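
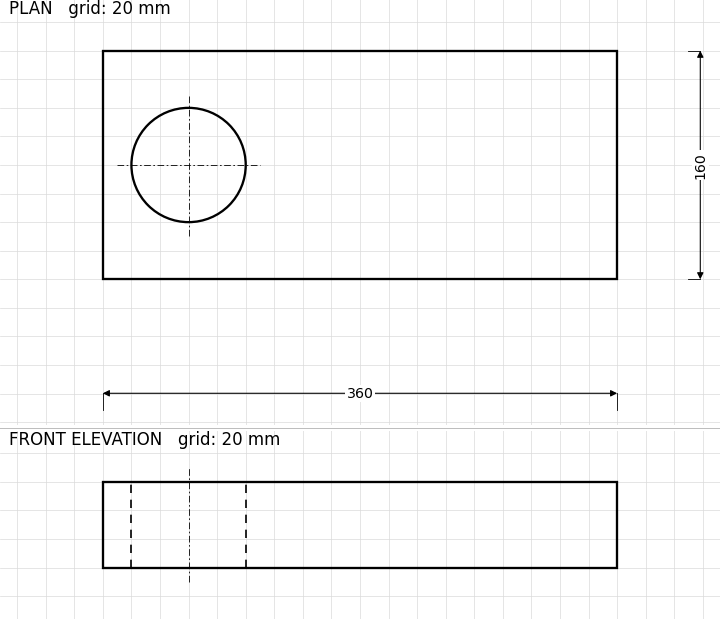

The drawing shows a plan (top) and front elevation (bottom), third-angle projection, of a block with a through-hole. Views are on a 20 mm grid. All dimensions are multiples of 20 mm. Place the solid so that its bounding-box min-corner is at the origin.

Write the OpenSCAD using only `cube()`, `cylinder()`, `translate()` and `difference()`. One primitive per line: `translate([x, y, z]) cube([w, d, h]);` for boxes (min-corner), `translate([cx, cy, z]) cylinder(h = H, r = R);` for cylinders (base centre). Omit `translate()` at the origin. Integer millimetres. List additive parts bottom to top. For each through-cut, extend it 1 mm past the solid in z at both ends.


difference() {
  cube([360, 160, 60]);
  translate([60, 80, -1]) cylinder(h = 62, r = 40);
}


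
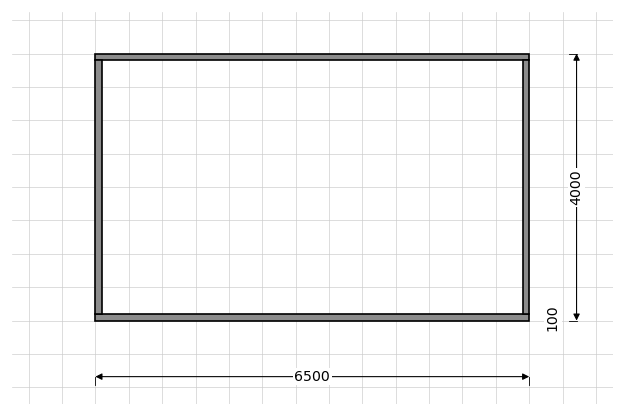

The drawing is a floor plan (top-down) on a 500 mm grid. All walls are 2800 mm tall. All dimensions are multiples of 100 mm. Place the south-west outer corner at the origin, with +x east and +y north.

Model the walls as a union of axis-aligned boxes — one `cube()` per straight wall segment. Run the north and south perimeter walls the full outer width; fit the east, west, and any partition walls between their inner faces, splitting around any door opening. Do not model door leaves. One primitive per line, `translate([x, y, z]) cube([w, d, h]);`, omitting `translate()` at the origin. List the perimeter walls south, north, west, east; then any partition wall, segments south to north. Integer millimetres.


cube([6500, 100, 2800]);
translate([0, 3900, 0]) cube([6500, 100, 2800]);
translate([0, 100, 0]) cube([100, 3800, 2800]);
translate([6400, 100, 0]) cube([100, 3800, 2800]);


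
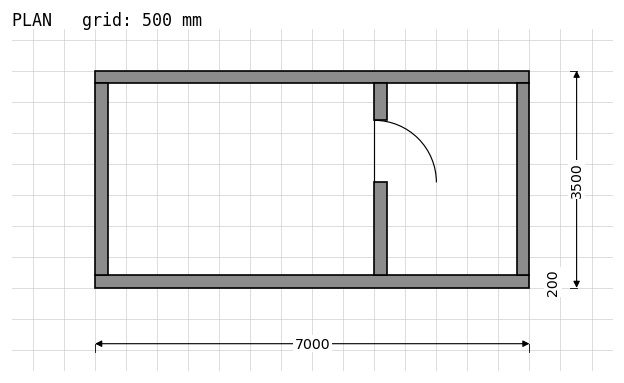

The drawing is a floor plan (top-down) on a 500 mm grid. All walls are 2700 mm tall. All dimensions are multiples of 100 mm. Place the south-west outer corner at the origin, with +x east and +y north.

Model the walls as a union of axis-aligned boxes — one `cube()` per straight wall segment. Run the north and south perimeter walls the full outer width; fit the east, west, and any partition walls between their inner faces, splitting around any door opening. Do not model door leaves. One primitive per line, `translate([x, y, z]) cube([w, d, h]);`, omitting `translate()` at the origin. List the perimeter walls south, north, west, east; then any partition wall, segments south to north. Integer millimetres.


cube([7000, 200, 2700]);
translate([0, 3300, 0]) cube([7000, 200, 2700]);
translate([0, 200, 0]) cube([200, 3100, 2700]);
translate([6800, 200, 0]) cube([200, 3100, 2700]);
translate([4500, 200, 0]) cube([200, 1500, 2700]);
translate([4500, 2700, 0]) cube([200, 600, 2700]);


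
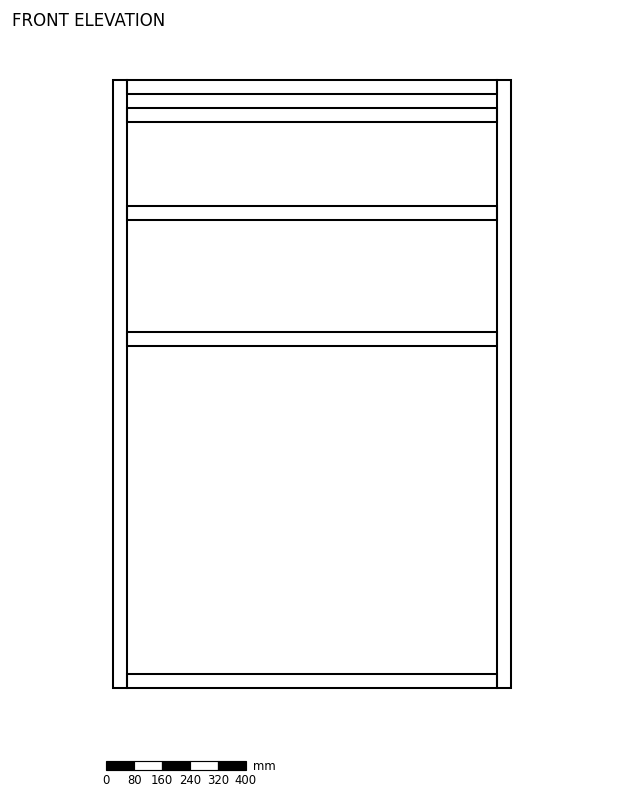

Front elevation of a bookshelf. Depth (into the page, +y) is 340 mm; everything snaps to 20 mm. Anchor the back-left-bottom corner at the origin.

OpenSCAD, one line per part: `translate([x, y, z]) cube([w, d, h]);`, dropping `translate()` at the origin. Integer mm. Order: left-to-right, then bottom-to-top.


cube([40, 340, 1740]);
translate([40, 0, 0]) cube([1060, 340, 40]);
translate([40, 0, 980]) cube([1060, 340, 40]);
translate([40, 0, 1340]) cube([1060, 340, 40]);
translate([40, 0, 1620]) cube([1060, 340, 40]);
translate([40, 0, 1700]) cube([1060, 340, 40]);
translate([1100, 0, 0]) cube([40, 340, 1740]);


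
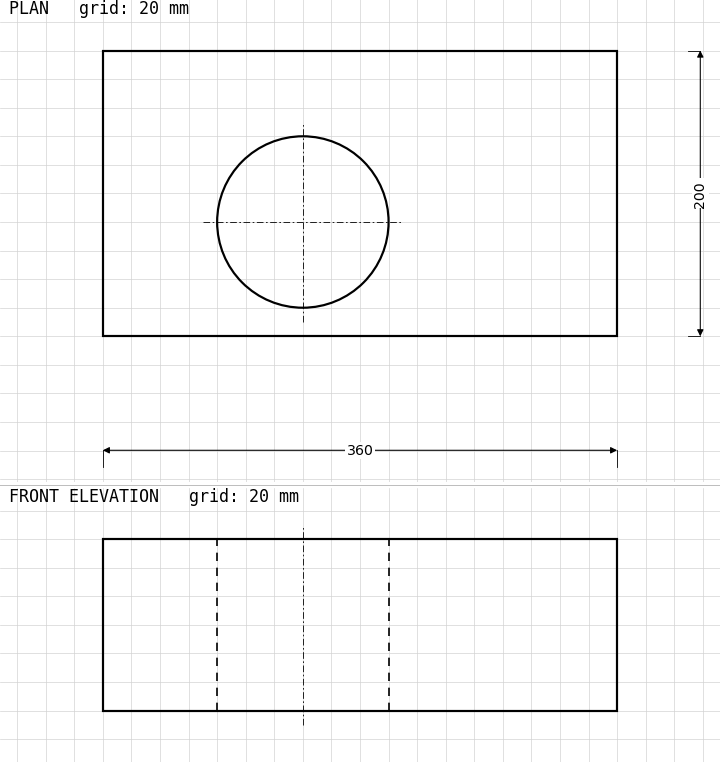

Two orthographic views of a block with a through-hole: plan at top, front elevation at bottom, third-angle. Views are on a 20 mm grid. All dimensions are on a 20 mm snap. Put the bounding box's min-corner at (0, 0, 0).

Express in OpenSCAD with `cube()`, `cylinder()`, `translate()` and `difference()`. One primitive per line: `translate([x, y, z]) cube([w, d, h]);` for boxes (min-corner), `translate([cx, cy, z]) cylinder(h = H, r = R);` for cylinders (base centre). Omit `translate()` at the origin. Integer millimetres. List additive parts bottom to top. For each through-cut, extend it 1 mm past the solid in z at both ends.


difference() {
  cube([360, 200, 120]);
  translate([140, 80, -1]) cylinder(h = 122, r = 60);
}


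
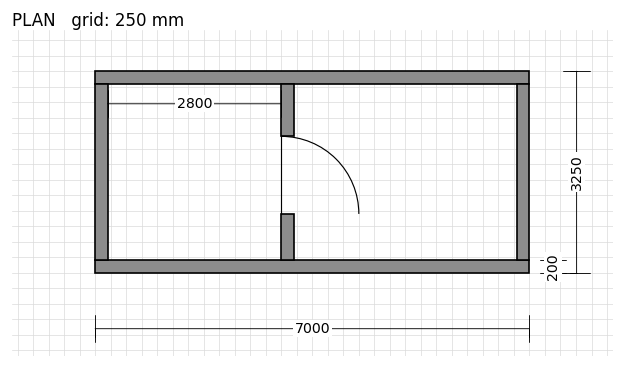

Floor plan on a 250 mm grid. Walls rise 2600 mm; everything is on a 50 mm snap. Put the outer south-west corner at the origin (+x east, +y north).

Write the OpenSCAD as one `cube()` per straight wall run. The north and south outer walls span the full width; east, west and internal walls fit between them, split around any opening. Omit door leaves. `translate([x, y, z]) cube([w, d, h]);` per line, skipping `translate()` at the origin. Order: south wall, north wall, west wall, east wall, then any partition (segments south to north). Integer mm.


cube([7000, 200, 2600]);
translate([0, 3050, 0]) cube([7000, 200, 2600]);
translate([0, 200, 0]) cube([200, 2850, 2600]);
translate([6800, 200, 0]) cube([200, 2850, 2600]);
translate([3000, 200, 0]) cube([200, 750, 2600]);
translate([3000, 2200, 0]) cube([200, 850, 2600]);


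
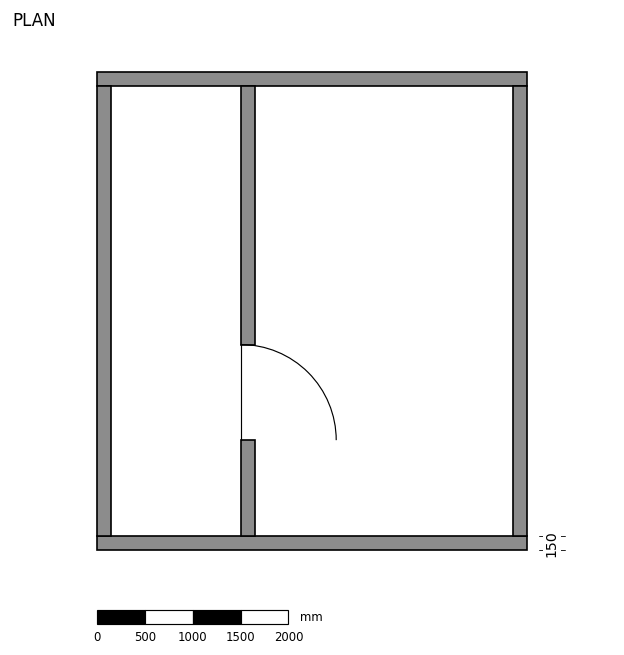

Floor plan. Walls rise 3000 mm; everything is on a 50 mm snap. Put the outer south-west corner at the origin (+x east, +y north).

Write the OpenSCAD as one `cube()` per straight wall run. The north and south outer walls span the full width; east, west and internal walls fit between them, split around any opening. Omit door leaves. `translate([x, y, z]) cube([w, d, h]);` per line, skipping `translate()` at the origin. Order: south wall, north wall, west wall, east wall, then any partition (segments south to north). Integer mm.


cube([4500, 150, 3000]);
translate([0, 4850, 0]) cube([4500, 150, 3000]);
translate([0, 150, 0]) cube([150, 4700, 3000]);
translate([4350, 150, 0]) cube([150, 4700, 3000]);
translate([1500, 150, 0]) cube([150, 1000, 3000]);
translate([1500, 2150, 0]) cube([150, 2700, 3000]);


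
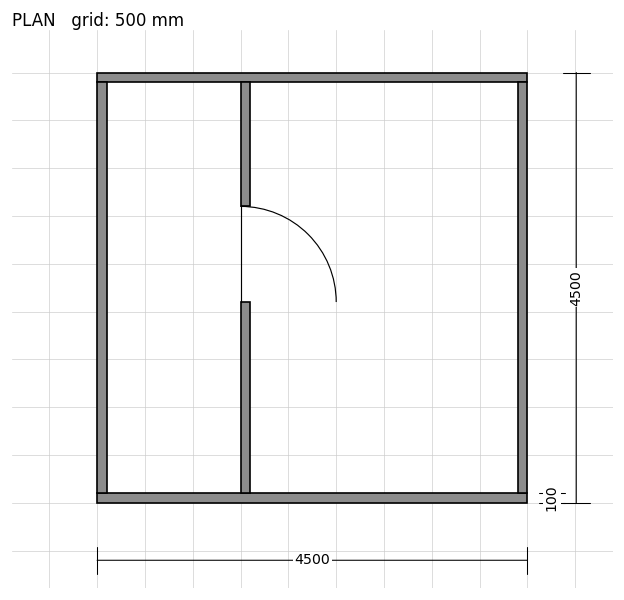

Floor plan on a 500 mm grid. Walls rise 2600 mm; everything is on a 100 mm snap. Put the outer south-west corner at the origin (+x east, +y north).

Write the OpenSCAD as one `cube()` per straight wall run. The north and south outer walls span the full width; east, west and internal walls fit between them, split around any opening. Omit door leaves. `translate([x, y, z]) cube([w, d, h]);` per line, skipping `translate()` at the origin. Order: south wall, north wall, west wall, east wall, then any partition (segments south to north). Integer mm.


cube([4500, 100, 2600]);
translate([0, 4400, 0]) cube([4500, 100, 2600]);
translate([0, 100, 0]) cube([100, 4300, 2600]);
translate([4400, 100, 0]) cube([100, 4300, 2600]);
translate([1500, 100, 0]) cube([100, 2000, 2600]);
translate([1500, 3100, 0]) cube([100, 1300, 2600]);


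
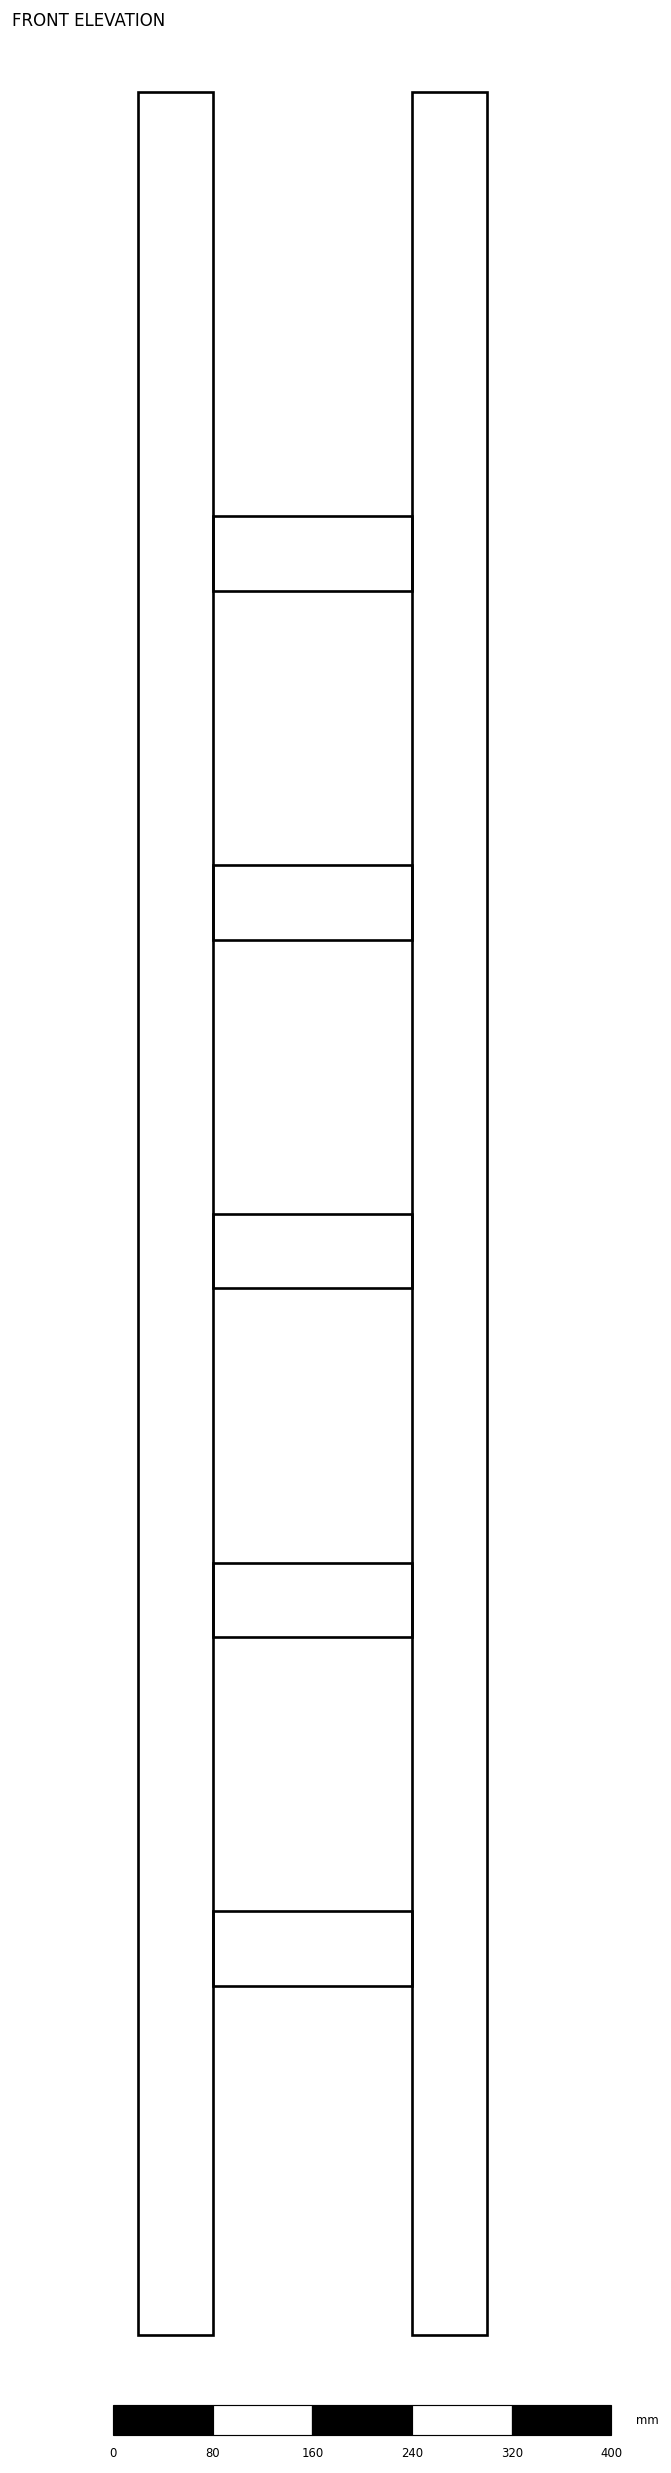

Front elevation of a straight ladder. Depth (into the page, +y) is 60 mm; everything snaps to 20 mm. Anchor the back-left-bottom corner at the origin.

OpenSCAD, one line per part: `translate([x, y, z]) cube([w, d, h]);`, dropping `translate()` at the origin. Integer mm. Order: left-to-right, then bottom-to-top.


cube([60, 60, 1800]);
translate([60, 0, 280]) cube([160, 60, 60]);
translate([60, 0, 560]) cube([160, 60, 60]);
translate([60, 0, 840]) cube([160, 60, 60]);
translate([60, 0, 1120]) cube([160, 60, 60]);
translate([60, 0, 1400]) cube([160, 60, 60]);
translate([220, 0, 0]) cube([60, 60, 1800]);


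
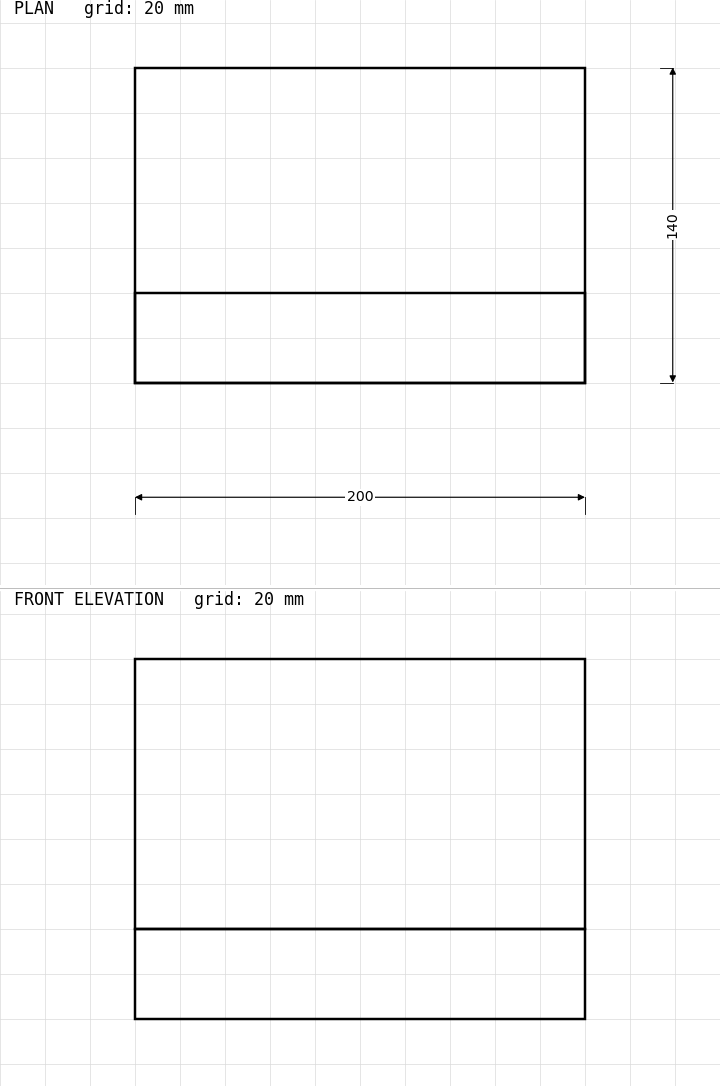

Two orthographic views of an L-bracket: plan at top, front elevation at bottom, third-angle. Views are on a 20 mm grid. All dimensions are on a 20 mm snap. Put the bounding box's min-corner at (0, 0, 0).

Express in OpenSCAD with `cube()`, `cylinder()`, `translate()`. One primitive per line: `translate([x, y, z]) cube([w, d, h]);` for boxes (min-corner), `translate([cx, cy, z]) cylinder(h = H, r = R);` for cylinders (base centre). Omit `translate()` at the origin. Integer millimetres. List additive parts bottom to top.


cube([200, 140, 40]);
translate([0, 0, 40]) cube([200, 40, 120]);


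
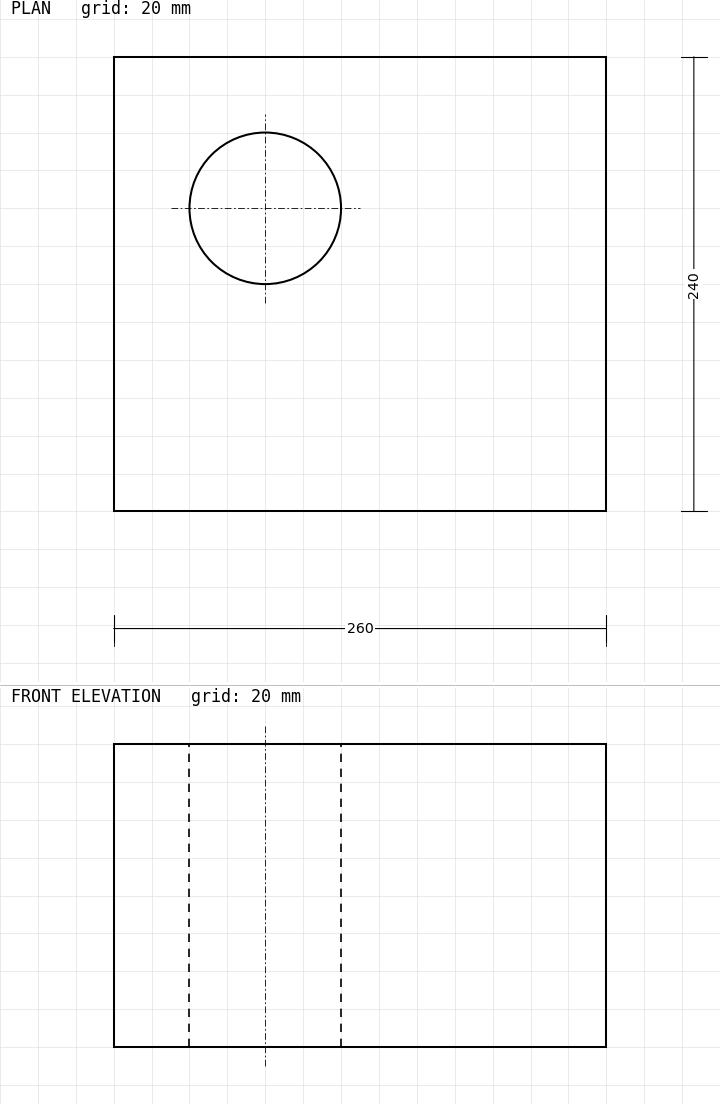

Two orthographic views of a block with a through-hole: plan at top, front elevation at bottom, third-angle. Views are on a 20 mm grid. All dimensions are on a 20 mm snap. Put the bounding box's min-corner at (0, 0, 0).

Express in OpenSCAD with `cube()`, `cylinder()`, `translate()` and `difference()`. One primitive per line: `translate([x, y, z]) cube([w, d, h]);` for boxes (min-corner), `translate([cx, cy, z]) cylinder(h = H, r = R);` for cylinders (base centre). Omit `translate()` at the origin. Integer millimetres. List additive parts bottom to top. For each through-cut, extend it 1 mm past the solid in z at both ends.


difference() {
  cube([260, 240, 160]);
  translate([80, 160, -1]) cylinder(h = 162, r = 40);
}


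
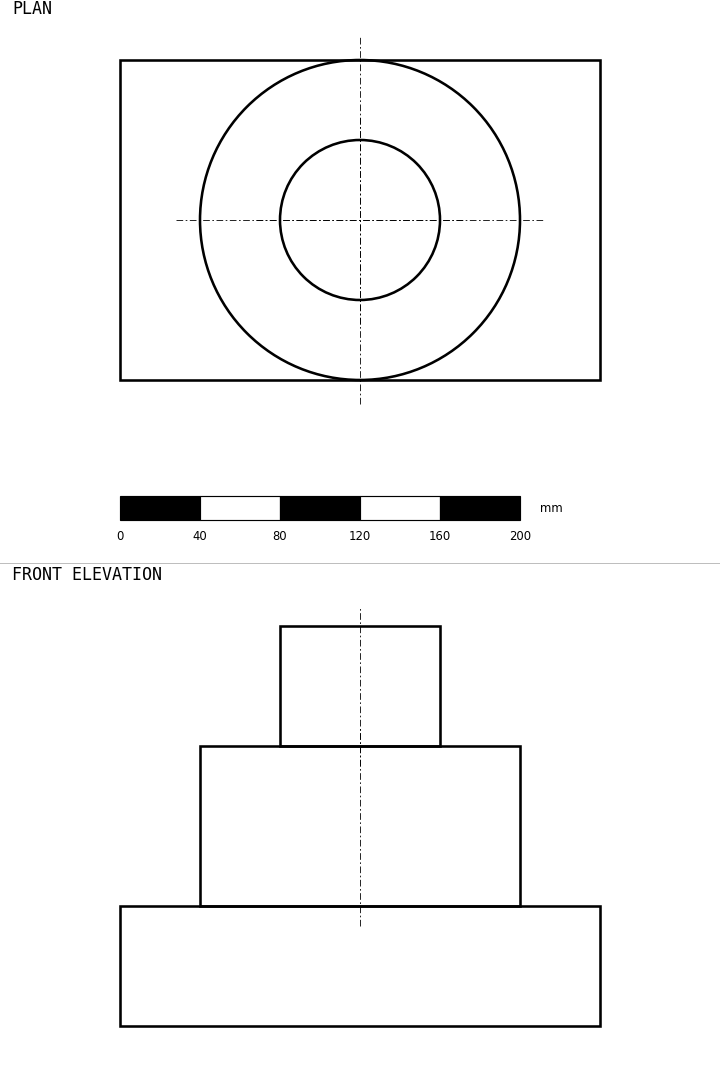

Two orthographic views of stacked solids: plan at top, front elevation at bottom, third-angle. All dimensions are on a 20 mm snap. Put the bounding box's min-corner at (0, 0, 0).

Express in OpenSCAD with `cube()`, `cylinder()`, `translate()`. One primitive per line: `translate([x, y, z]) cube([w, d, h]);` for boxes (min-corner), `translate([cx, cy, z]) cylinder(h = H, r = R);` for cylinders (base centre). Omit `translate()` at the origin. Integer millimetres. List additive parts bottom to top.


cube([240, 160, 60]);
translate([120, 80, 60]) cylinder(h = 80, r = 80);
translate([120, 80, 140]) cylinder(h = 60, r = 40);


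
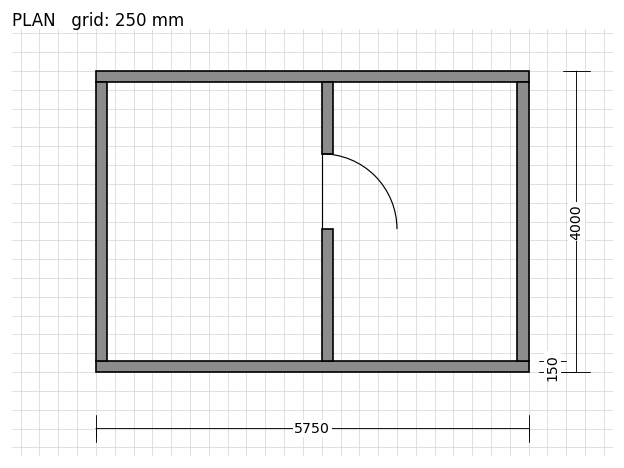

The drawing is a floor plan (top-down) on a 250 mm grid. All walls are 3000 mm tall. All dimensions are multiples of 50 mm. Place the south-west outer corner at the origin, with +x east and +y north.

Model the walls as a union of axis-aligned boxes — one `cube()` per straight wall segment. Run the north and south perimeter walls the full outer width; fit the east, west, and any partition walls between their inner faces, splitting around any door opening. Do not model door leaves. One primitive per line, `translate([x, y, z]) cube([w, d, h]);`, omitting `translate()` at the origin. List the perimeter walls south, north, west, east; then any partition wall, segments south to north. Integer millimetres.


cube([5750, 150, 3000]);
translate([0, 3850, 0]) cube([5750, 150, 3000]);
translate([0, 150, 0]) cube([150, 3700, 3000]);
translate([5600, 150, 0]) cube([150, 3700, 3000]);
translate([3000, 150, 0]) cube([150, 1750, 3000]);
translate([3000, 2900, 0]) cube([150, 950, 3000]);


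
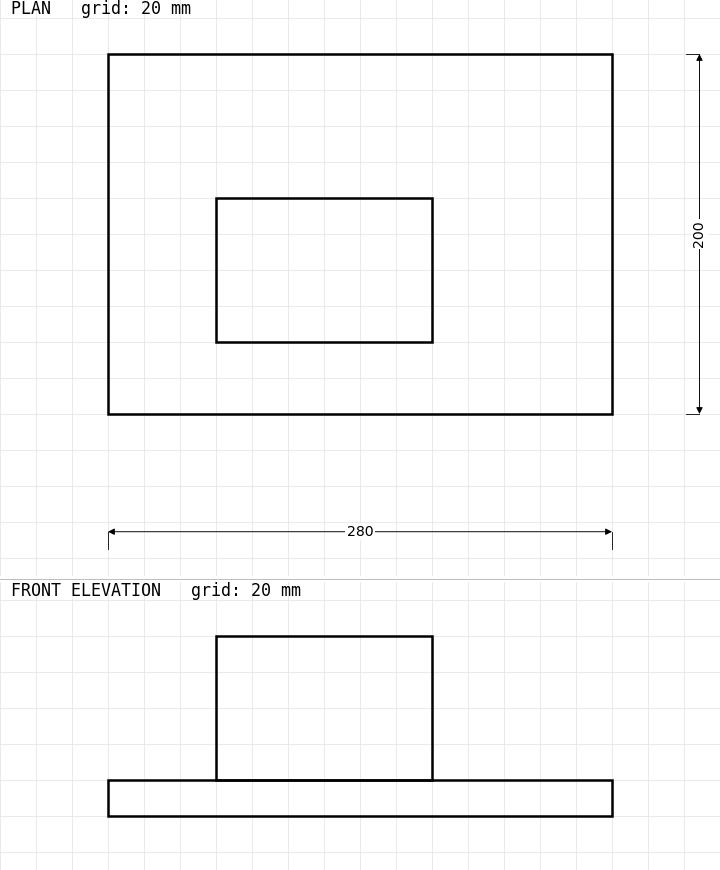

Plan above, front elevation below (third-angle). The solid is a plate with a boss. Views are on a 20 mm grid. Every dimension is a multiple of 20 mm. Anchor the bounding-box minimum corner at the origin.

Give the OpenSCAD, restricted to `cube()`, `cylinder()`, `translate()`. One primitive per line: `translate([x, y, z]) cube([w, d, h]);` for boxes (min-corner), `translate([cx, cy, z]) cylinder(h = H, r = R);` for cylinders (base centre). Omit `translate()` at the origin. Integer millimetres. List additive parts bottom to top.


cube([280, 200, 20]);
translate([60, 40, 20]) cube([120, 80, 80]);


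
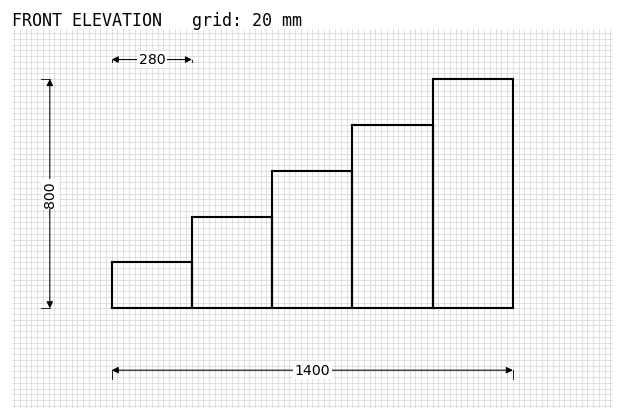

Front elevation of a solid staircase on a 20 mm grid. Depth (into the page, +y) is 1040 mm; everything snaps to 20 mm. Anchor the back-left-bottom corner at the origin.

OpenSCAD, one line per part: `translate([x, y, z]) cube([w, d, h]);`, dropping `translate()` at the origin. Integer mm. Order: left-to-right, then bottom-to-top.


cube([280, 1040, 160]);
translate([280, 0, 0]) cube([280, 1040, 320]);
translate([560, 0, 0]) cube([280, 1040, 480]);
translate([840, 0, 0]) cube([280, 1040, 640]);
translate([1120, 0, 0]) cube([280, 1040, 800]);


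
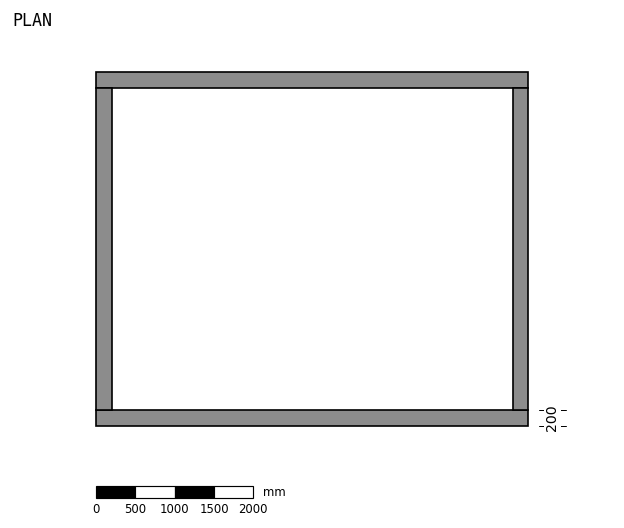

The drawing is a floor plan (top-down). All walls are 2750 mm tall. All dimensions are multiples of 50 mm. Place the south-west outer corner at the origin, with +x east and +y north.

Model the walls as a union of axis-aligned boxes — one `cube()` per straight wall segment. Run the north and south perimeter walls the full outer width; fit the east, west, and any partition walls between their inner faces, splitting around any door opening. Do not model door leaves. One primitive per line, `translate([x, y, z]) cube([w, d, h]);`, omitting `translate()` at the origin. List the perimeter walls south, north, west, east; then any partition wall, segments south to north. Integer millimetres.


cube([5500, 200, 2750]);
translate([0, 4300, 0]) cube([5500, 200, 2750]);
translate([0, 200, 0]) cube([200, 4100, 2750]);
translate([5300, 200, 0]) cube([200, 4100, 2750]);


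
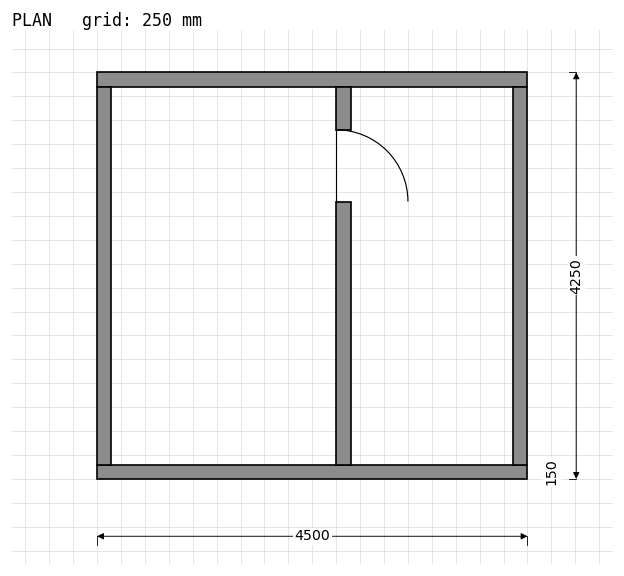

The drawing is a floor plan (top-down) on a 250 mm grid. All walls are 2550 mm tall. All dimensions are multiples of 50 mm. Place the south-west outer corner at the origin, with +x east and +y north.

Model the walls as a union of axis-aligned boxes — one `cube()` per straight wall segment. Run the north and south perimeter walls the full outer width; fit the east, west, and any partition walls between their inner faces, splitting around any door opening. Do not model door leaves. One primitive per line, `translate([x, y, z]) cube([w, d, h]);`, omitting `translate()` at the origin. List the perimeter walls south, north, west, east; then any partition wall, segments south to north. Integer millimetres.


cube([4500, 150, 2550]);
translate([0, 4100, 0]) cube([4500, 150, 2550]);
translate([0, 150, 0]) cube([150, 3950, 2550]);
translate([4350, 150, 0]) cube([150, 3950, 2550]);
translate([2500, 150, 0]) cube([150, 2750, 2550]);
translate([2500, 3650, 0]) cube([150, 450, 2550]);


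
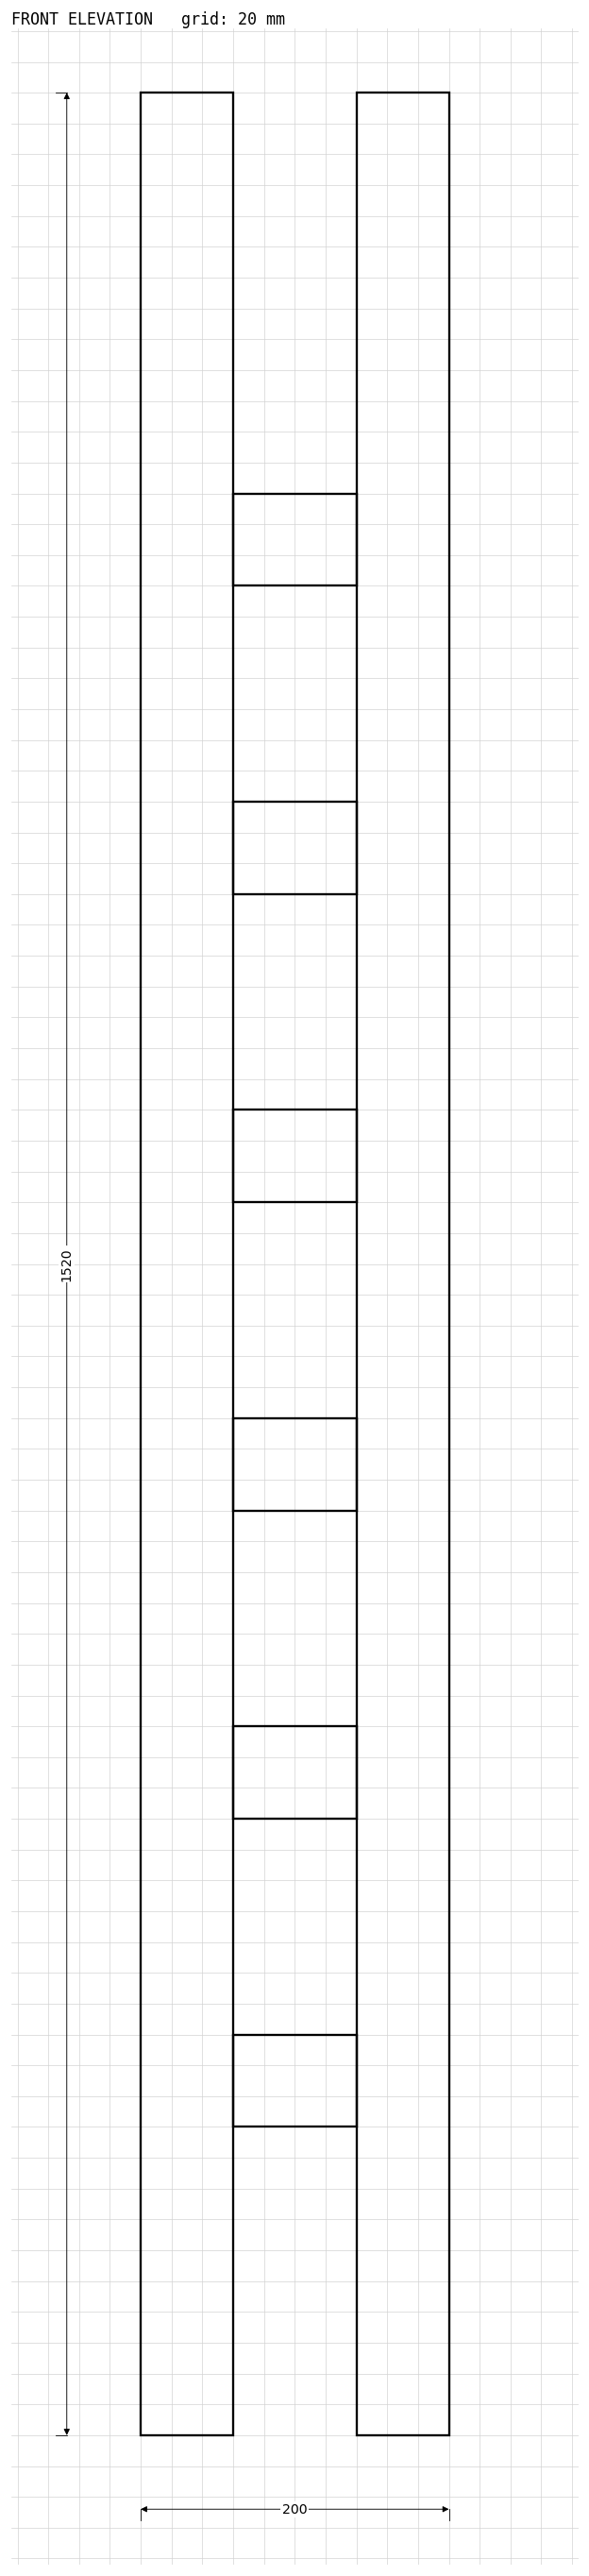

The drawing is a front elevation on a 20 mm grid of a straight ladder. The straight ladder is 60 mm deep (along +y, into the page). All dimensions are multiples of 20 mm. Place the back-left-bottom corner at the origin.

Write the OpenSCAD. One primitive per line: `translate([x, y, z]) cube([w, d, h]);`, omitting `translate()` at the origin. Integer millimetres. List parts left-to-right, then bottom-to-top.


cube([60, 60, 1520]);
translate([60, 0, 200]) cube([80, 60, 60]);
translate([60, 0, 400]) cube([80, 60, 60]);
translate([60, 0, 600]) cube([80, 60, 60]);
translate([60, 0, 800]) cube([80, 60, 60]);
translate([60, 0, 1000]) cube([80, 60, 60]);
translate([60, 0, 1200]) cube([80, 60, 60]);
translate([140, 0, 0]) cube([60, 60, 1520]);


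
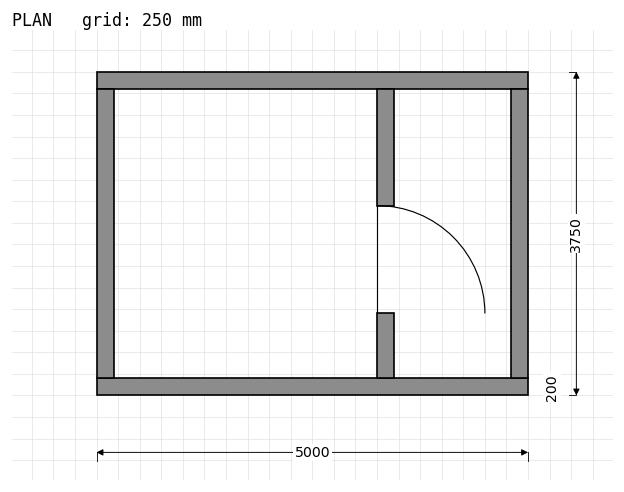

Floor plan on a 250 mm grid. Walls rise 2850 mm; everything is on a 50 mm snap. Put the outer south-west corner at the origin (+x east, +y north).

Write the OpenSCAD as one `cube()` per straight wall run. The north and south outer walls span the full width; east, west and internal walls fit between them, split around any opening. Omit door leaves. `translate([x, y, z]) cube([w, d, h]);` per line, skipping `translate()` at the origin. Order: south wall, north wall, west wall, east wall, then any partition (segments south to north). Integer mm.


cube([5000, 200, 2850]);
translate([0, 3550, 0]) cube([5000, 200, 2850]);
translate([0, 200, 0]) cube([200, 3350, 2850]);
translate([4800, 200, 0]) cube([200, 3350, 2850]);
translate([3250, 200, 0]) cube([200, 750, 2850]);
translate([3250, 2200, 0]) cube([200, 1350, 2850]);


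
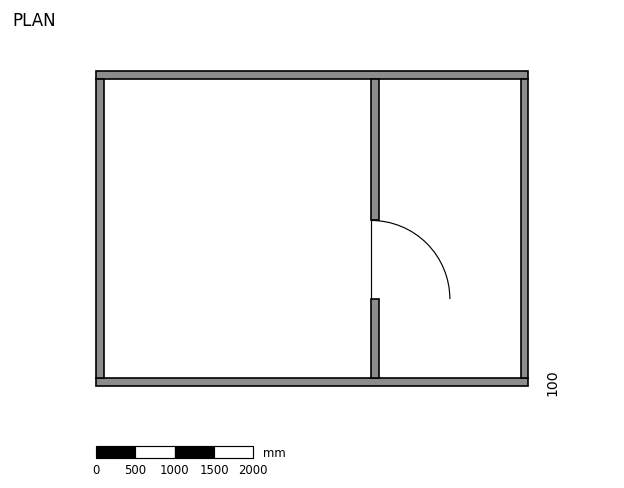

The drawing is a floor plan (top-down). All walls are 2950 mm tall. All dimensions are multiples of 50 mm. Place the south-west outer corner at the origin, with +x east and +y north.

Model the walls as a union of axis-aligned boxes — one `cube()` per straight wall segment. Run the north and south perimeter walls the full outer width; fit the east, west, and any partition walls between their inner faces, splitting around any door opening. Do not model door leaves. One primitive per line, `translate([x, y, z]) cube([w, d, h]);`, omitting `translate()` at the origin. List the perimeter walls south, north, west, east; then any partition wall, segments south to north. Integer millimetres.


cube([5500, 100, 2950]);
translate([0, 3900, 0]) cube([5500, 100, 2950]);
translate([0, 100, 0]) cube([100, 3800, 2950]);
translate([5400, 100, 0]) cube([100, 3800, 2950]);
translate([3500, 100, 0]) cube([100, 1000, 2950]);
translate([3500, 2100, 0]) cube([100, 1800, 2950]);


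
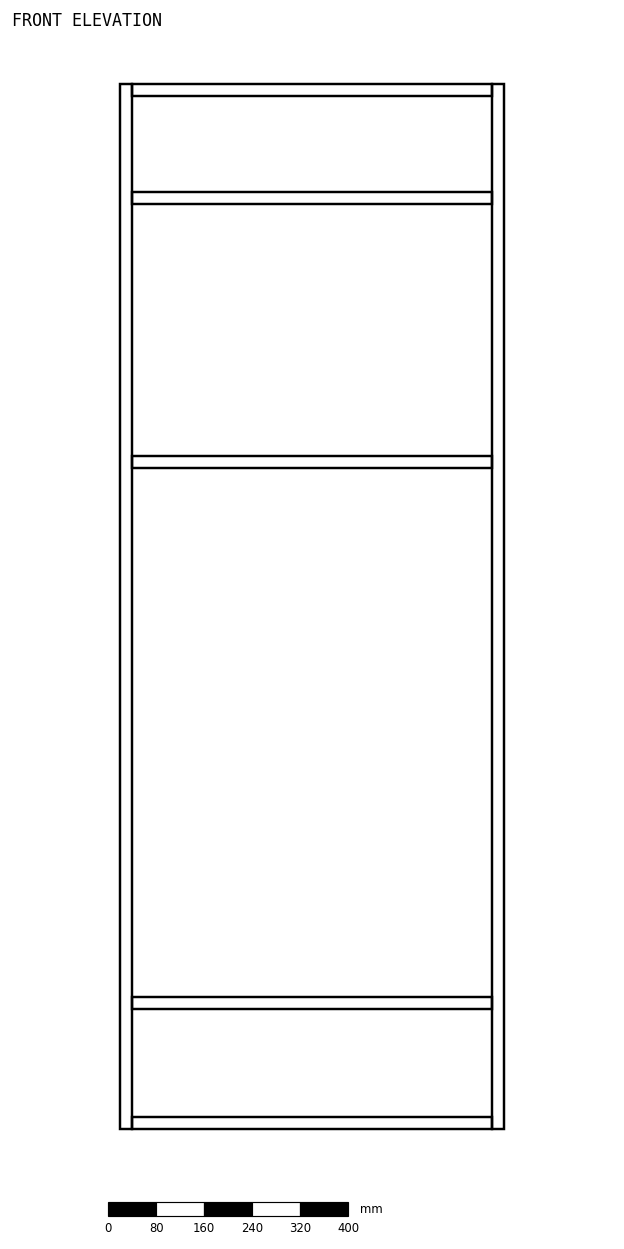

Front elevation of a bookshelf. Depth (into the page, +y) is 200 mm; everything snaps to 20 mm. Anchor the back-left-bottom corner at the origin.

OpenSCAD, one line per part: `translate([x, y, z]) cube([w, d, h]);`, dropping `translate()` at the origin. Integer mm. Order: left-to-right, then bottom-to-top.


cube([20, 200, 1740]);
translate([20, 0, 0]) cube([600, 200, 20]);
translate([20, 0, 200]) cube([600, 200, 20]);
translate([20, 0, 1100]) cube([600, 200, 20]);
translate([20, 0, 1540]) cube([600, 200, 20]);
translate([20, 0, 1720]) cube([600, 200, 20]);
translate([620, 0, 0]) cube([20, 200, 1740]);


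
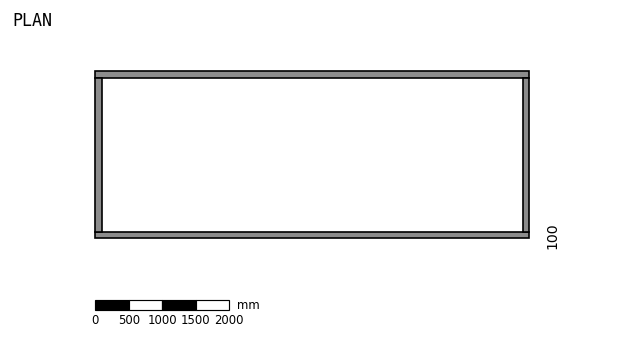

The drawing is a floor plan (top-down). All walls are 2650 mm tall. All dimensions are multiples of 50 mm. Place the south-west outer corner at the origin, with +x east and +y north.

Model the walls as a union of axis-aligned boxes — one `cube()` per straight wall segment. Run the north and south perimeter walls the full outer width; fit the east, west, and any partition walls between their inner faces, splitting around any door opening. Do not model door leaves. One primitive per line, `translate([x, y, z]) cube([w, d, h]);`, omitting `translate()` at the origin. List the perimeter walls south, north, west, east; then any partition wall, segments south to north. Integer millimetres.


cube([6500, 100, 2650]);
translate([0, 2400, 0]) cube([6500, 100, 2650]);
translate([0, 100, 0]) cube([100, 2300, 2650]);
translate([6400, 100, 0]) cube([100, 2300, 2650]);


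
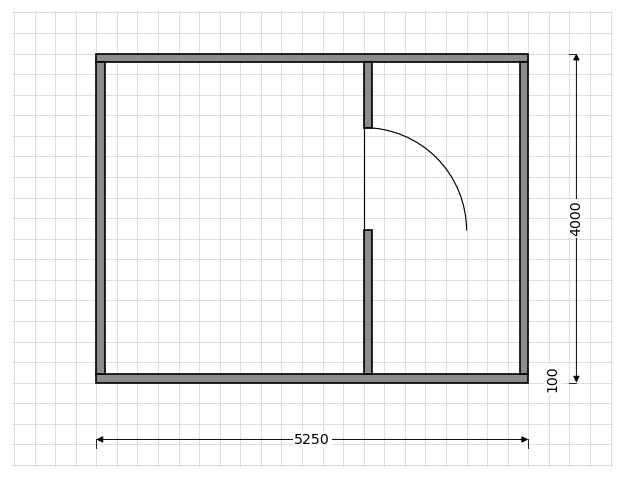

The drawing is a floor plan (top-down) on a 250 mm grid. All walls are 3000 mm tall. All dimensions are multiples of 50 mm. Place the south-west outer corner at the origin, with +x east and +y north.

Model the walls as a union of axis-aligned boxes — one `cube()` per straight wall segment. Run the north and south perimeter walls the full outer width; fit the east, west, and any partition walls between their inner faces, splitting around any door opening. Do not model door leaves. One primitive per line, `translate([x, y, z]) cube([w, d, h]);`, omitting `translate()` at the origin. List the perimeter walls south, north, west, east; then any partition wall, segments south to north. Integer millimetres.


cube([5250, 100, 3000]);
translate([0, 3900, 0]) cube([5250, 100, 3000]);
translate([0, 100, 0]) cube([100, 3800, 3000]);
translate([5150, 100, 0]) cube([100, 3800, 3000]);
translate([3250, 100, 0]) cube([100, 1750, 3000]);
translate([3250, 3100, 0]) cube([100, 800, 3000]);


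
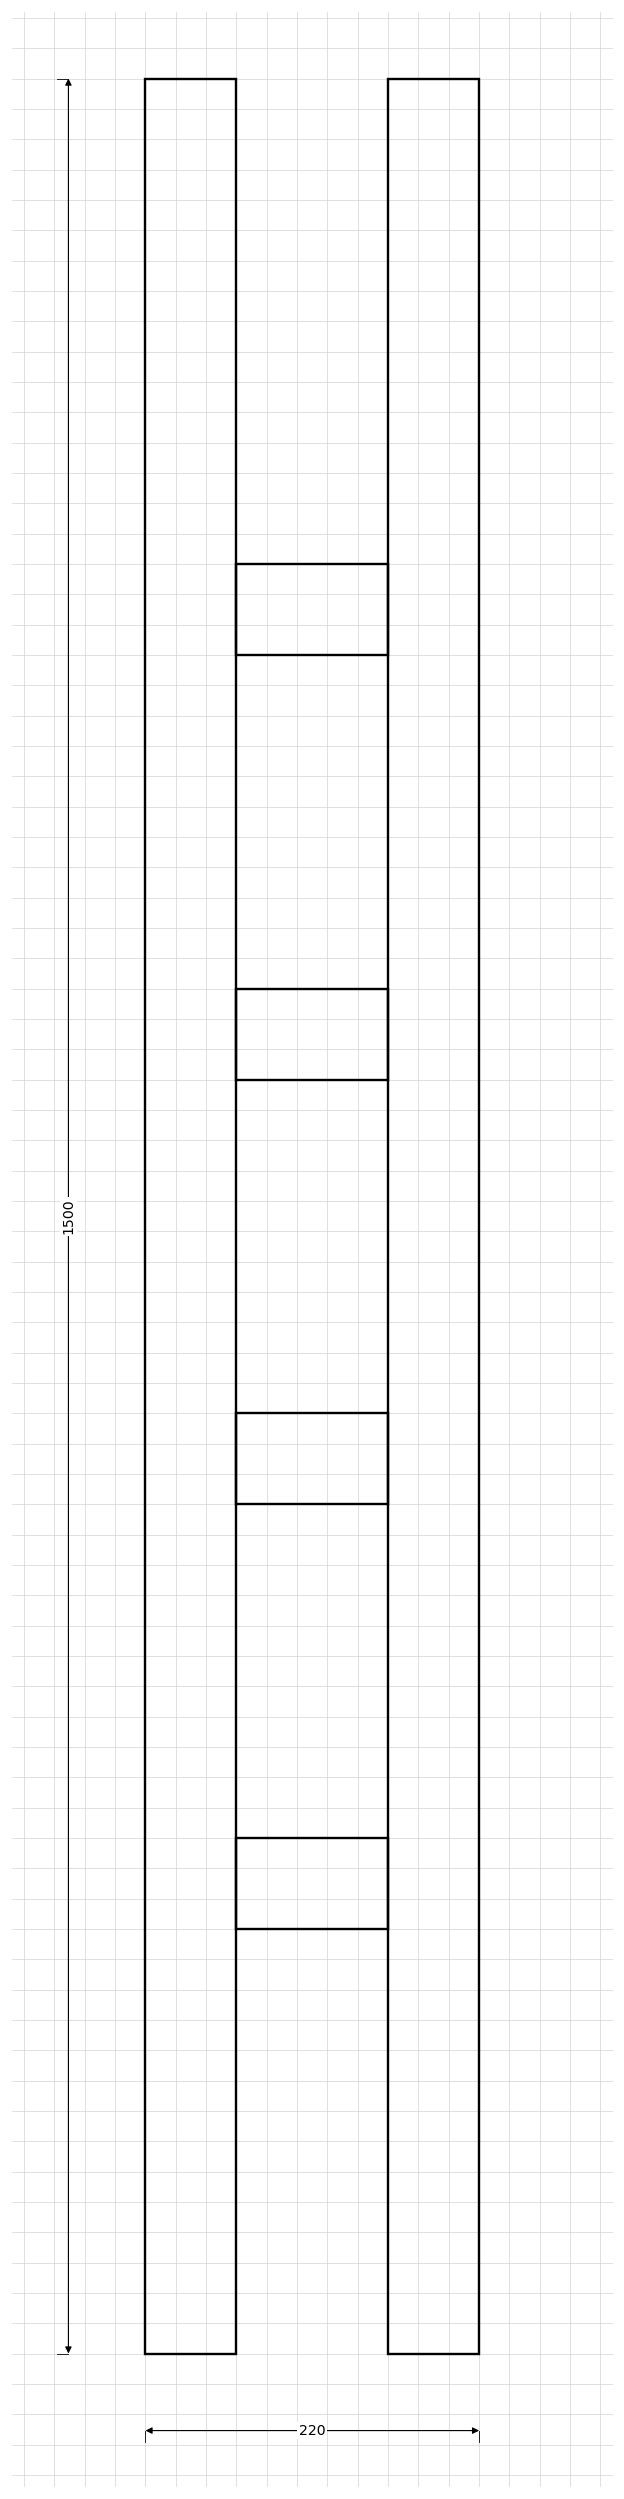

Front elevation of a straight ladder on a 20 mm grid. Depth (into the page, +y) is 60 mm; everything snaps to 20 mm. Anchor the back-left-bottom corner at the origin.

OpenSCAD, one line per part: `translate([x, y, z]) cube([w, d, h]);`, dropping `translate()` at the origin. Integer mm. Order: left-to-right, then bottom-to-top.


cube([60, 60, 1500]);
translate([60, 0, 280]) cube([100, 60, 60]);
translate([60, 0, 560]) cube([100, 60, 60]);
translate([60, 0, 840]) cube([100, 60, 60]);
translate([60, 0, 1120]) cube([100, 60, 60]);
translate([160, 0, 0]) cube([60, 60, 1500]);


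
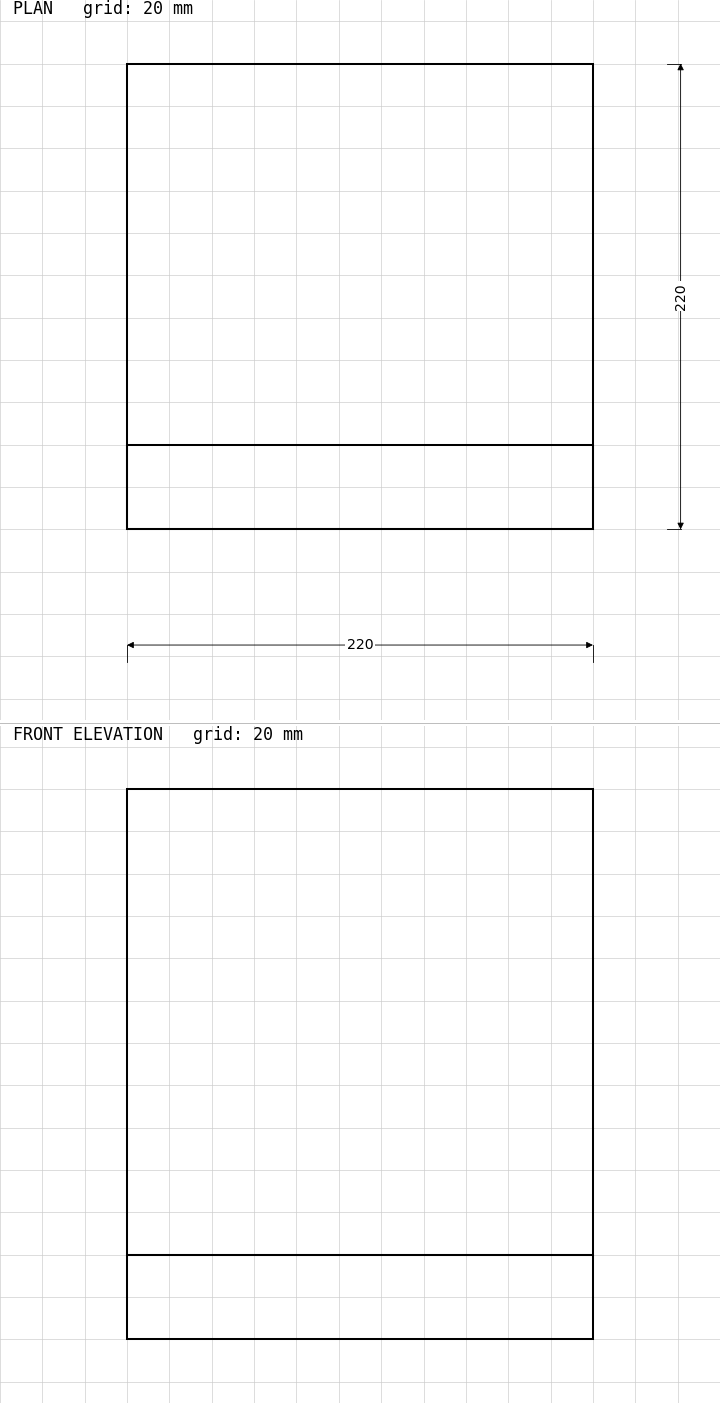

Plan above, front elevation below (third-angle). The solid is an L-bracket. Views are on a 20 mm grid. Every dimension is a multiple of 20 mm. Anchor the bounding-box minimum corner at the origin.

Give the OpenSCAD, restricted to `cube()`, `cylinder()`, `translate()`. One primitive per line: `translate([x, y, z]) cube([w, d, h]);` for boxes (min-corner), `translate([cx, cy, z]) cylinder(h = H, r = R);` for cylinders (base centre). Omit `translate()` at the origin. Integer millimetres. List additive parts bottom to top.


cube([220, 220, 40]);
translate([0, 0, 40]) cube([220, 40, 220]);


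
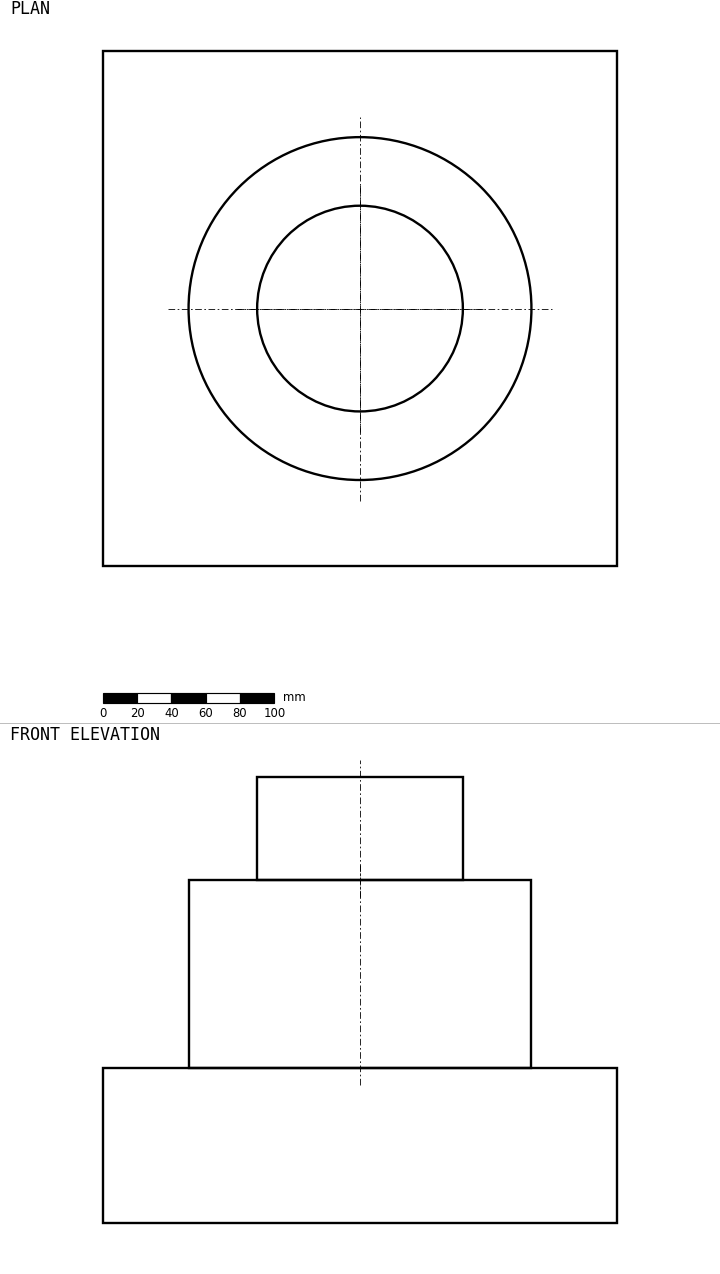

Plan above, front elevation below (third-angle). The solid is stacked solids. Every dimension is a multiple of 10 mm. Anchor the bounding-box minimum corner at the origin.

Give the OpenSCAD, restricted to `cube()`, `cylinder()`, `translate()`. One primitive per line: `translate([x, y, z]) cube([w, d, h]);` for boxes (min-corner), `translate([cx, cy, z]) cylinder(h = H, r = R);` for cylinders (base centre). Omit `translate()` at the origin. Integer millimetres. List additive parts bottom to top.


cube([300, 300, 90]);
translate([150, 150, 90]) cylinder(h = 110, r = 100);
translate([150, 150, 200]) cylinder(h = 60, r = 60);


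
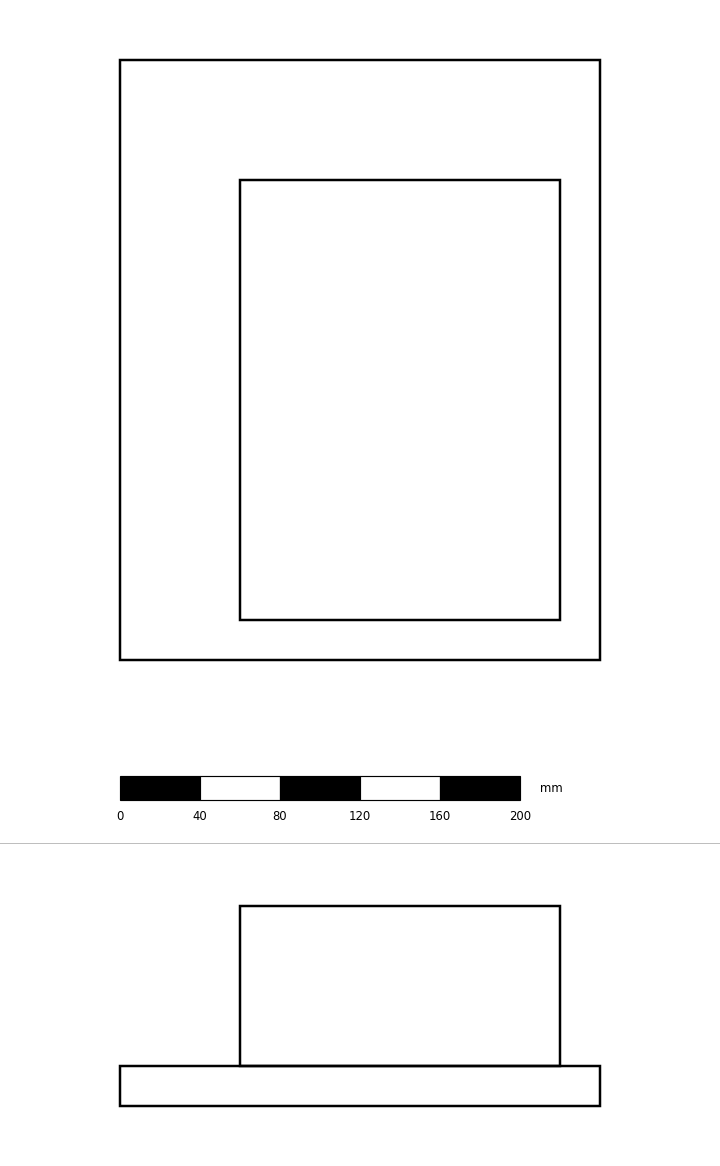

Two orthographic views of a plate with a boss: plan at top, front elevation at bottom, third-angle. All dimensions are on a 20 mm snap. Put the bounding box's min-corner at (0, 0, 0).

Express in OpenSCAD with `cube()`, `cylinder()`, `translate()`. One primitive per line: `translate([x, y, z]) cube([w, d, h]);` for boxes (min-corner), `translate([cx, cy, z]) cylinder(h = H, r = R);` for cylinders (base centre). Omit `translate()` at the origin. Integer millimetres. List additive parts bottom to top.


cube([240, 300, 20]);
translate([60, 20, 20]) cube([160, 220, 80]);


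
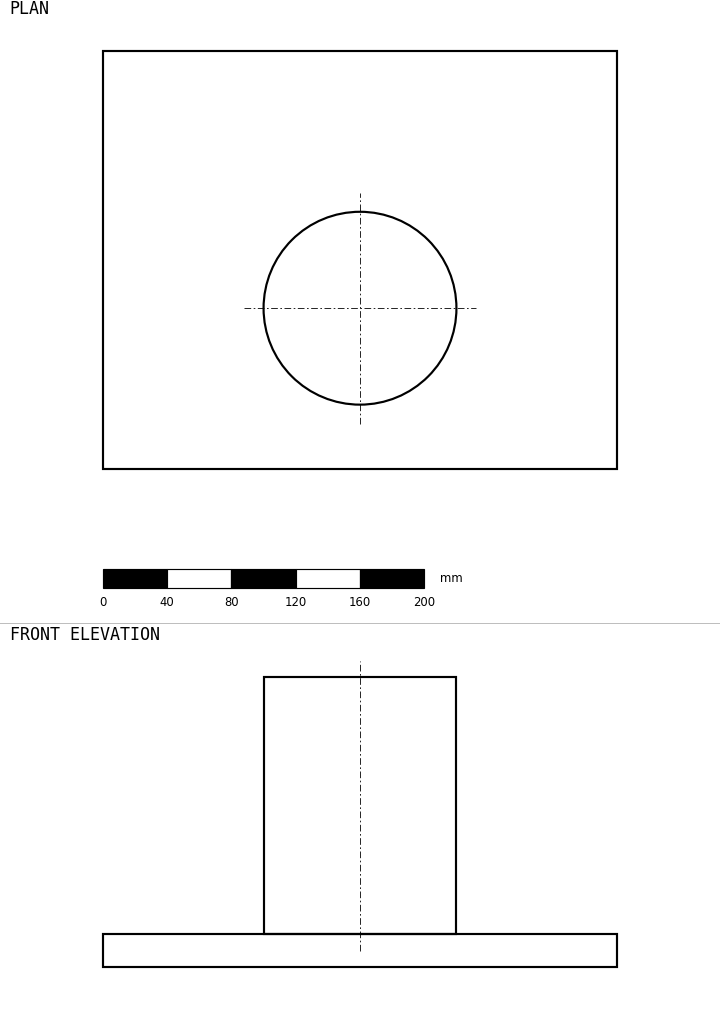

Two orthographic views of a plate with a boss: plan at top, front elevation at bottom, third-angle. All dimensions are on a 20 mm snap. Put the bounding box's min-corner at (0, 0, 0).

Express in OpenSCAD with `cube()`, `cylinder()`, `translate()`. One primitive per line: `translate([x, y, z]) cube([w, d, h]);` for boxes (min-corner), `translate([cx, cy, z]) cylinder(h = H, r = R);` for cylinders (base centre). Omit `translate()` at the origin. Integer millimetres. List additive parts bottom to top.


cube([320, 260, 20]);
translate([160, 100, 20]) cylinder(h = 160, r = 60);


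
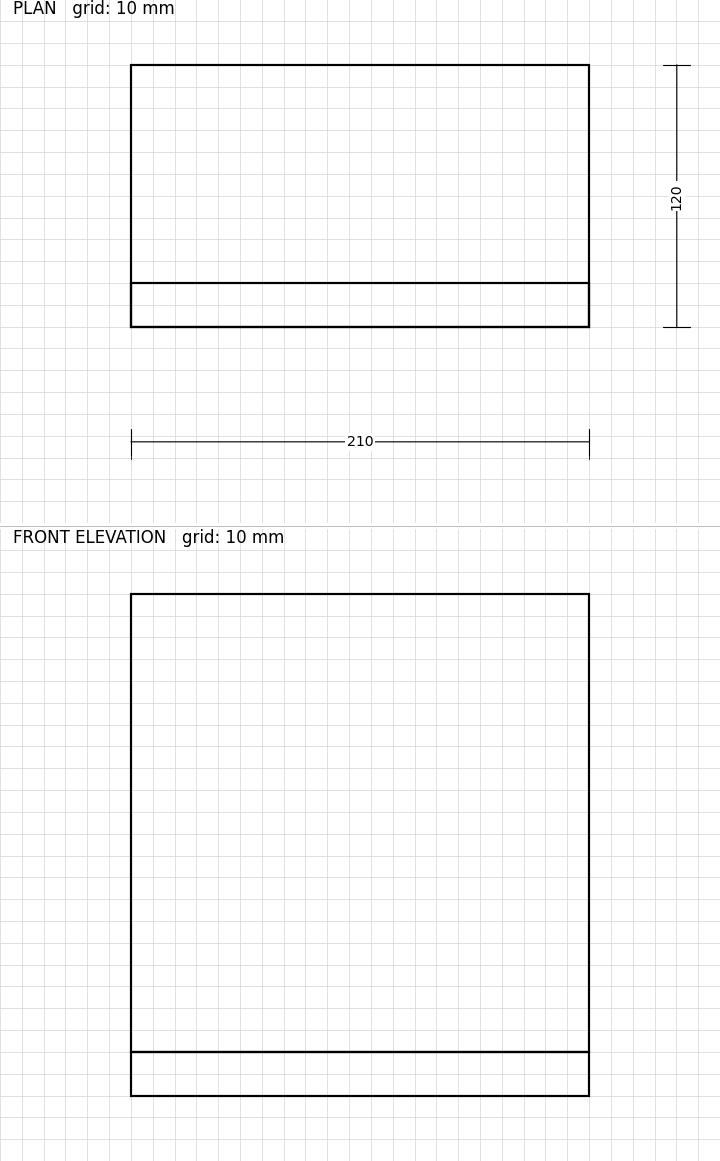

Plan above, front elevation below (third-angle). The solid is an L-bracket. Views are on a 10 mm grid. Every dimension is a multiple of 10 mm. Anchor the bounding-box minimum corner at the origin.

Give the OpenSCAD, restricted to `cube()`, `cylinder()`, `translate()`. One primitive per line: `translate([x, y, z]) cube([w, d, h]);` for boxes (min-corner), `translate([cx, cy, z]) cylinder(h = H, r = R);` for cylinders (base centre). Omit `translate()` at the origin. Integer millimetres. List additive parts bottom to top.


cube([210, 120, 20]);
translate([0, 0, 20]) cube([210, 20, 210]);


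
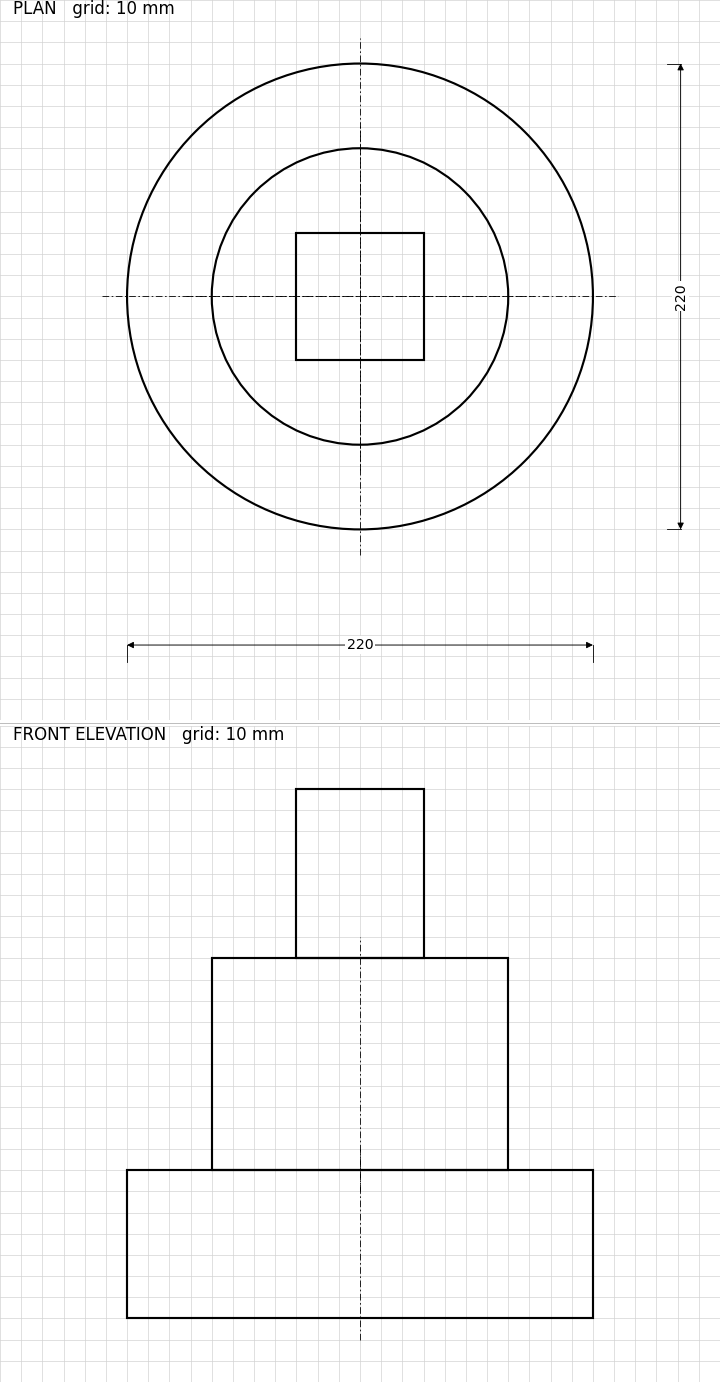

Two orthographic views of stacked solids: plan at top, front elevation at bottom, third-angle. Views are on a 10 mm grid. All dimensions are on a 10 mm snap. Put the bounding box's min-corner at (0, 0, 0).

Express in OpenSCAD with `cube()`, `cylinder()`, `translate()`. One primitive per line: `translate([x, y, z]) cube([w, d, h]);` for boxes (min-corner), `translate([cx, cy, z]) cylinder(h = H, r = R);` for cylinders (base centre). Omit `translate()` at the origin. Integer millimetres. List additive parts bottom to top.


translate([110, 110, 0]) cylinder(h = 70, r = 110);
translate([110, 110, 70]) cylinder(h = 100, r = 70);
translate([80, 80, 170]) cube([60, 60, 80]);


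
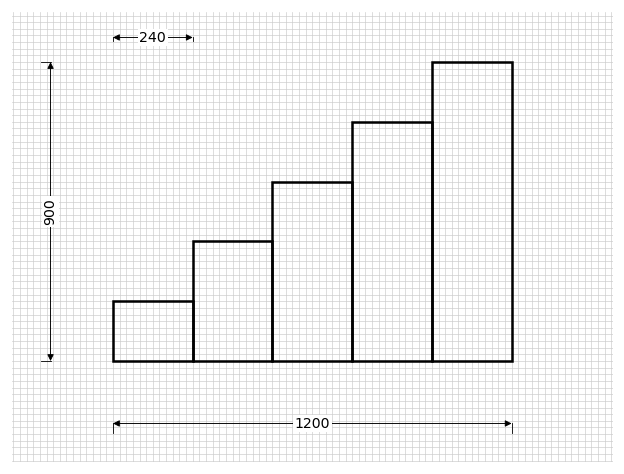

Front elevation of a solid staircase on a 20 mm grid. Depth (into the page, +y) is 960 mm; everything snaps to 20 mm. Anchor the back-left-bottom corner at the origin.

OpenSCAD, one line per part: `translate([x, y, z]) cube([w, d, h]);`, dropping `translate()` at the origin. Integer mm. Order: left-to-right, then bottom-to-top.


cube([240, 960, 180]);
translate([240, 0, 0]) cube([240, 960, 360]);
translate([480, 0, 0]) cube([240, 960, 540]);
translate([720, 0, 0]) cube([240, 960, 720]);
translate([960, 0, 0]) cube([240, 960, 900]);


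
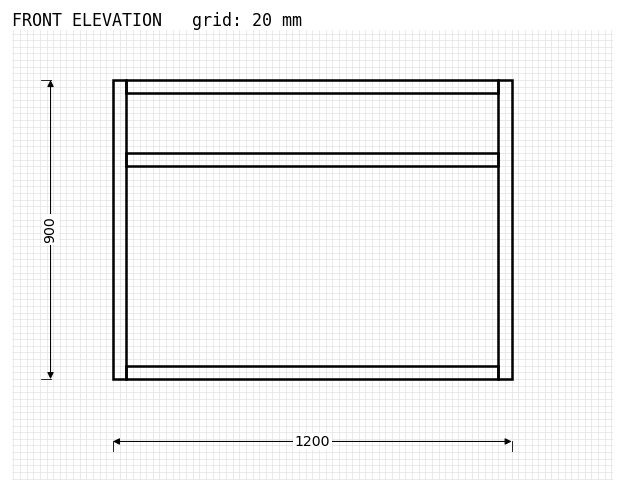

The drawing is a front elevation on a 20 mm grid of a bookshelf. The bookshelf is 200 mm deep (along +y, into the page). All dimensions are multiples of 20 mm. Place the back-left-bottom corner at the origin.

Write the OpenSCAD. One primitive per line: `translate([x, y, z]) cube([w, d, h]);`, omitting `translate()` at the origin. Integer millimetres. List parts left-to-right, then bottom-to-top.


cube([40, 200, 900]);
translate([40, 0, 0]) cube([1120, 200, 40]);
translate([40, 0, 640]) cube([1120, 200, 40]);
translate([40, 0, 860]) cube([1120, 200, 40]);
translate([1160, 0, 0]) cube([40, 200, 900]);


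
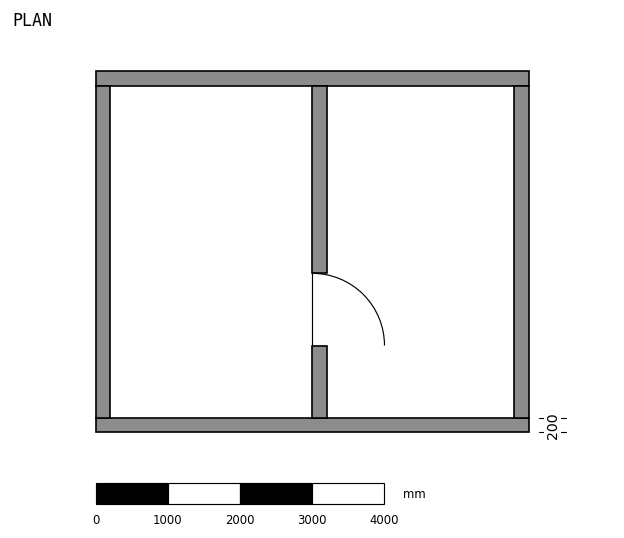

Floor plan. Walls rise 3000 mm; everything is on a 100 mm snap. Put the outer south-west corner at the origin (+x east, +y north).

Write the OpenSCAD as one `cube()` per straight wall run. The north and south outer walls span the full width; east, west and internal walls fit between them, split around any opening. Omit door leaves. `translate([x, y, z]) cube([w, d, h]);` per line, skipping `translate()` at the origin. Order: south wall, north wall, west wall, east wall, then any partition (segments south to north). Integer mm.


cube([6000, 200, 3000]);
translate([0, 4800, 0]) cube([6000, 200, 3000]);
translate([0, 200, 0]) cube([200, 4600, 3000]);
translate([5800, 200, 0]) cube([200, 4600, 3000]);
translate([3000, 200, 0]) cube([200, 1000, 3000]);
translate([3000, 2200, 0]) cube([200, 2600, 3000]);


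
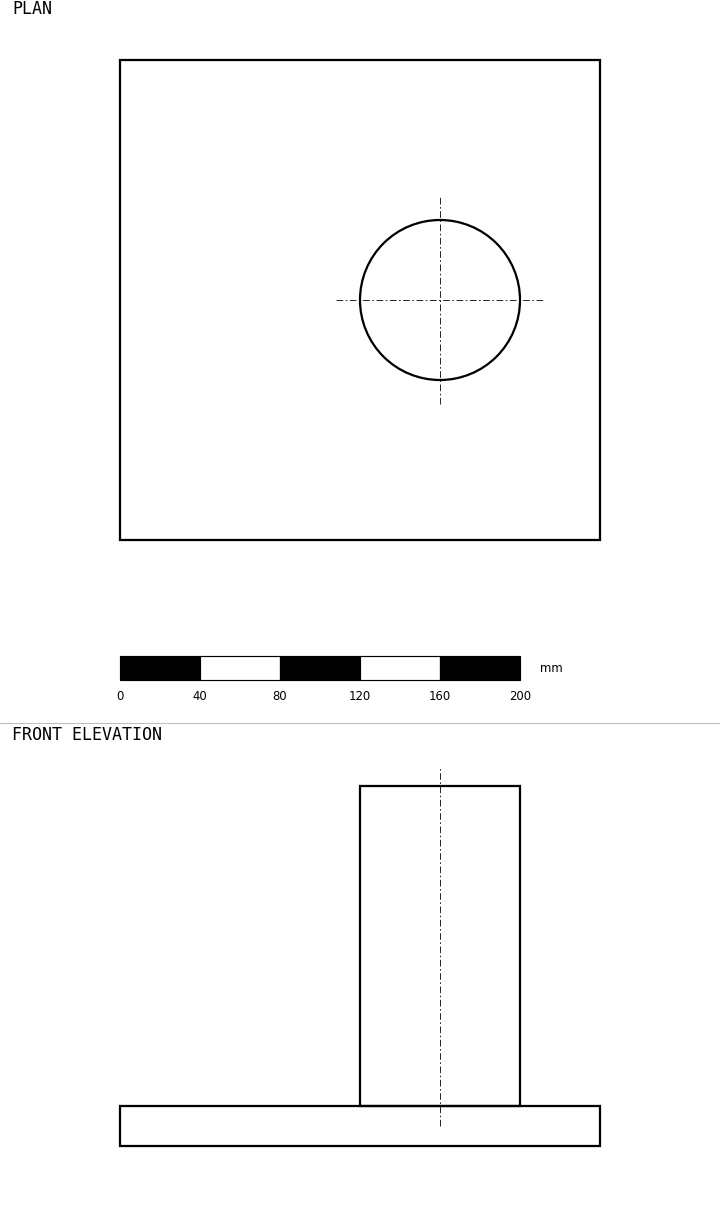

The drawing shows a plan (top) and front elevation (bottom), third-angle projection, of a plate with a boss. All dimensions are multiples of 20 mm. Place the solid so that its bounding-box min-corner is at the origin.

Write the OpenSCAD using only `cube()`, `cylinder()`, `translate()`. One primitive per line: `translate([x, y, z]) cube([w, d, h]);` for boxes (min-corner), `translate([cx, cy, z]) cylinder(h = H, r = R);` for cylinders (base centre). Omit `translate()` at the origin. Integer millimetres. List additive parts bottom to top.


cube([240, 240, 20]);
translate([160, 120, 20]) cylinder(h = 160, r = 40);


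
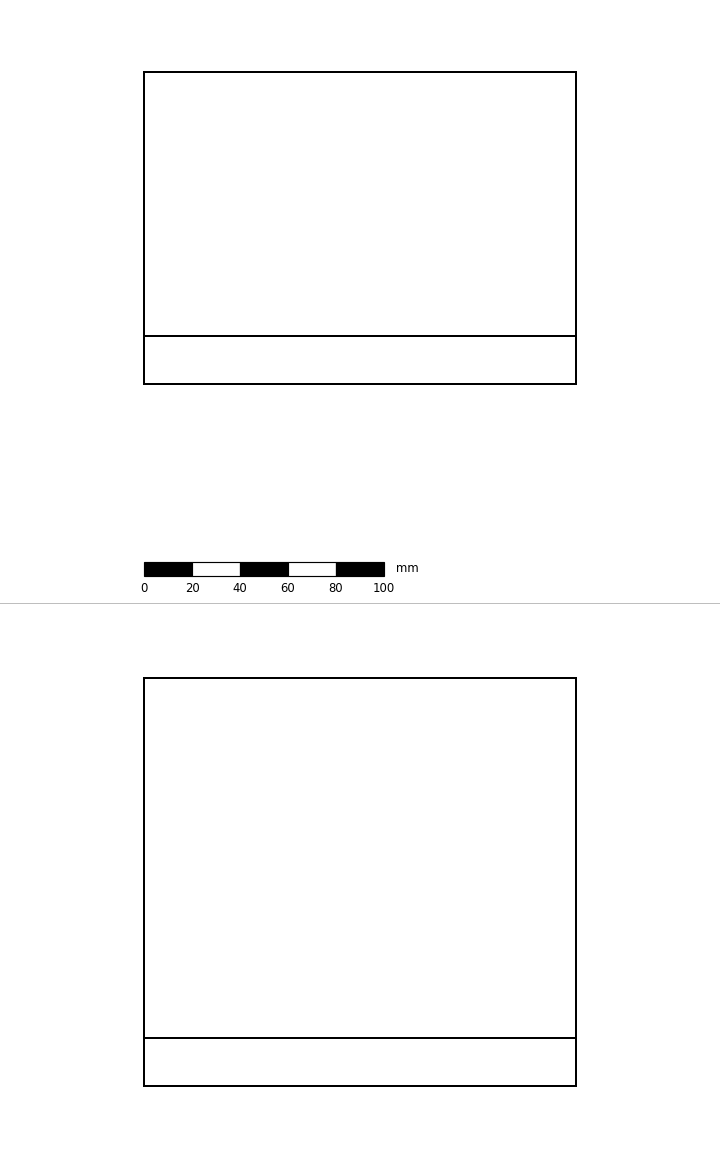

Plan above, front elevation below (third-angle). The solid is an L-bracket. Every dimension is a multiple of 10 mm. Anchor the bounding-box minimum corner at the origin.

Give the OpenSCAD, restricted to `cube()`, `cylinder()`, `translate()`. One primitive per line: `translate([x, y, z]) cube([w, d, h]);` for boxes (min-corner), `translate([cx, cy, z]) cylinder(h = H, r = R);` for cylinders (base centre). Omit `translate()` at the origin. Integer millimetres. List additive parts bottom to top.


cube([180, 130, 20]);
translate([0, 0, 20]) cube([180, 20, 150]);
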